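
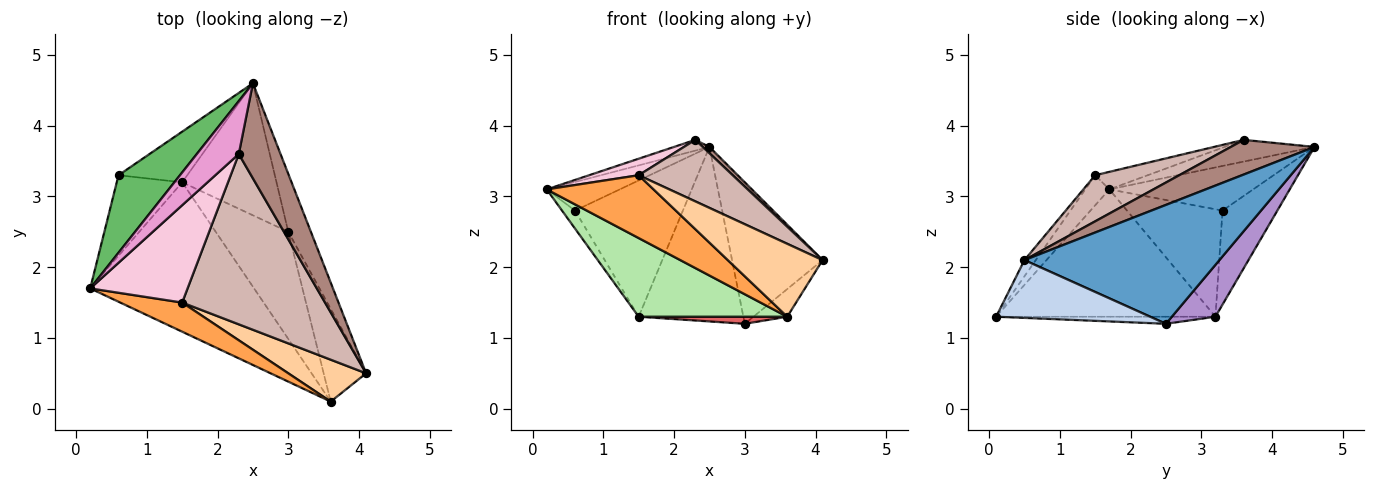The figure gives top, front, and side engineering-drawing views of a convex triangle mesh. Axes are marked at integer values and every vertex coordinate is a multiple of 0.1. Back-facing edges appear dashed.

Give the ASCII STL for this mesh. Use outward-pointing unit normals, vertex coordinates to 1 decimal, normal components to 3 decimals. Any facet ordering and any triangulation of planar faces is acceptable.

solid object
 facet normal 0.894 0.415 -0.170
  outer loop
   vertex 3.0 2.5 1.2
   vertex 2.5 4.6 3.7
   vertex 4.1 0.5 2.1
  endloop
 endfacet
 facet normal 0.794 0.174 -0.583
  outer loop
   vertex 3.6 0.1 1.3
   vertex 3.0 2.5 1.2
   vertex 4.1 0.5 2.1
  endloop
 endfacet
 facet normal -0.200 -0.889 0.412
  outer loop
   vertex 1.5 1.5 3.3
   vertex 0.2 1.7 3.1
   vertex 3.6 0.1 1.3
  endloop
 endfacet
 facet normal -0.103 -0.862 0.496
  outer loop
   vertex 1.5 1.5 3.3
   vertex 3.6 0.1 1.3
   vertex 4.1 0.5 2.1
  endloop
 endfacet
 facet normal -0.563 0.286 0.775
  outer loop
   vertex 0.6 3.3 2.8
   vertex 0.2 1.7 3.1
   vertex 2.5 4.6 3.7
  endloop
 endfacet
 facet normal -0.567 -0.384 -0.729
  outer loop
   vertex 1.5 3.2 1.3
   vertex 3.6 0.1 1.3
   vertex 0.2 1.7 3.1
  endloop
 endfacet
 facet normal -0.097 -0.066 -0.993
  outer loop
   vertex 1.5 3.2 1.3
   vertex 3.0 2.5 1.2
   vertex 3.6 0.1 1.3
  endloop
 endfacet
 facet normal -0.848 0.115 -0.517
  outer loop
   vertex 1.5 3.2 1.3
   vertex 0.2 1.7 3.1
   vertex 0.6 3.3 2.8
  endloop
 endfacet
 facet normal 0.315 0.757 -0.573
  outer loop
   vertex 1.5 3.2 1.3
   vertex 2.5 4.6 3.7
   vertex 3.0 2.5 1.2
  endloop
 endfacet
 facet normal -0.430 0.846 -0.314
  outer loop
   vertex 1.5 3.2 1.3
   vertex 0.6 3.3 2.8
   vertex 2.5 4.6 3.7
  endloop
 endfacet
 facet normal 0.638 -0.051 0.768
  outer loop
   vertex 2.3 3.6 3.8
   vertex 4.1 0.5 2.1
   vertex 2.5 4.6 3.7
  endloop
 endfacet
 facet normal 0.290 -0.325 0.900
  outer loop
   vertex 2.3 3.6 3.8
   vertex 1.5 1.5 3.3
   vertex 4.1 0.5 2.1
  endloop
 endfacet
 facet normal -0.452 0.178 0.874
  outer loop
   vertex 2.3 3.6 3.8
   vertex 2.5 4.6 3.7
   vertex 0.2 1.7 3.1
  endloop
 endfacet
 facet normal -0.175 -0.165 0.971
  outer loop
   vertex 2.3 3.6 3.8
   vertex 0.2 1.7 3.1
   vertex 1.5 1.5 3.3
  endloop
 endfacet
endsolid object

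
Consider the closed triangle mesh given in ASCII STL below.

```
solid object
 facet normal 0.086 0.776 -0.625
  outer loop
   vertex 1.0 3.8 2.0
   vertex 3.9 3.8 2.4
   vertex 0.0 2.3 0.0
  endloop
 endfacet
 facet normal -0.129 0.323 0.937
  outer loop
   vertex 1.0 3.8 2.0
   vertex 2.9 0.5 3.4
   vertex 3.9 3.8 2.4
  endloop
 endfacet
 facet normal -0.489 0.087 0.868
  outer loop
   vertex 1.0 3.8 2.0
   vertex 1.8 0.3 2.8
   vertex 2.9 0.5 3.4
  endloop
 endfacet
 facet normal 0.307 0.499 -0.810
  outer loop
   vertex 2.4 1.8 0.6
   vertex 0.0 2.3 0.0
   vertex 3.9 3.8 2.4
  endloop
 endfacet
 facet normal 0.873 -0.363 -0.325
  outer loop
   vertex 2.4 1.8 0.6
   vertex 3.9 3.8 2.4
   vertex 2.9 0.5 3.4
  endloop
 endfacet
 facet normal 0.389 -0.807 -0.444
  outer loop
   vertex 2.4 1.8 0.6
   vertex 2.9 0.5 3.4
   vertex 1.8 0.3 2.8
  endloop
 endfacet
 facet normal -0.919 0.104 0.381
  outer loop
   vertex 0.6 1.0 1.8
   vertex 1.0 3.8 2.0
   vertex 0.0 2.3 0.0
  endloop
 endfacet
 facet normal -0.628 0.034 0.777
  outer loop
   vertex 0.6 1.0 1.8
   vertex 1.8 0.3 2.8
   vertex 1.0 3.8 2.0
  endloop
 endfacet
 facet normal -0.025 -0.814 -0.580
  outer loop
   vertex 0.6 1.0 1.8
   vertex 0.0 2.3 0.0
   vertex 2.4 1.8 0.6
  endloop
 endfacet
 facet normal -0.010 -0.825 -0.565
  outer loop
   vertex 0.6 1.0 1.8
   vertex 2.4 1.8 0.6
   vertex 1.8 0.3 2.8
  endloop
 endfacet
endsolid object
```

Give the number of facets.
10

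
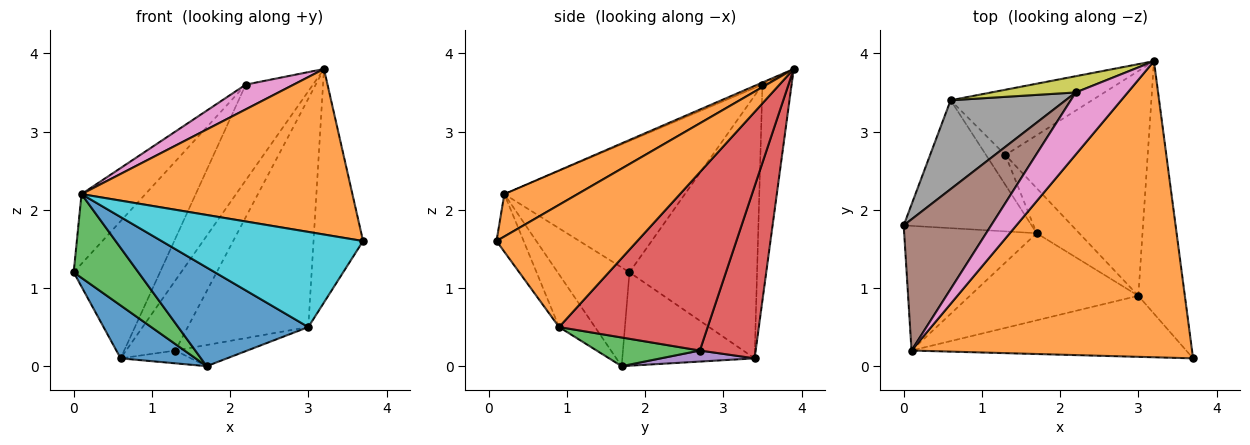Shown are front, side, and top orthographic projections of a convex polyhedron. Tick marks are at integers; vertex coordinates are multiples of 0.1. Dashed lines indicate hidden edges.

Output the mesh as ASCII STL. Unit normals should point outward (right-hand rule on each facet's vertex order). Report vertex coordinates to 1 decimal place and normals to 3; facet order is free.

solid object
 facet normal -0.559 -0.317 -0.766
  outer loop
   vertex 0.6 3.4 0.1
   vertex 1.7 1.7 0.0
   vertex 0.0 1.8 1.2
  endloop
 endfacet
 facet normal 0.131 -0.484 0.865
  outer loop
   vertex 0.1 0.2 2.2
   vertex 3.7 0.1 1.6
   vertex 3.2 3.9 3.8
  endloop
 endfacet
 facet normal -0.526 -0.474 -0.706
  outer loop
   vertex 0.1 0.2 2.2
   vertex 0.0 1.8 1.2
   vertex 1.7 1.7 0.0
  endloop
 endfacet
 facet normal 0.638 0.563 -0.525
  outer loop
   vertex 1.3 2.7 0.2
   vertex 0.6 3.4 0.1
   vertex 3.2 3.9 3.8
  endloop
 endfacet
 facet normal 0.465 0.349 -0.814
  outer loop
   vertex 1.3 2.7 0.2
   vertex 1.7 1.7 0.0
   vertex 0.6 3.4 0.1
  endloop
 endfacet
 facet normal -0.798 0.282 0.532
  outer loop
   vertex 2.2 3.5 3.6
   vertex 0.0 1.8 1.2
   vertex 0.1 0.2 2.2
  endloop
 endfacet
 facet normal -0.038 -0.370 0.928
  outer loop
   vertex 2.2 3.5 3.6
   vertex 0.1 0.2 2.2
   vertex 3.2 3.9 3.8
  endloop
 endfacet
 facet normal -0.779 0.526 0.341
  outer loop
   vertex 2.2 3.5 3.6
   vertex 0.6 3.4 0.1
   vertex 0.0 1.8 1.2
  endloop
 endfacet
 facet normal -0.393 0.906 0.154
  outer loop
   vertex 2.2 3.5 3.6
   vertex 3.2 3.9 3.8
   vertex 0.6 3.4 0.1
  endloop
 endfacet
 facet normal -0.113 -0.836 -0.537
  outer loop
   vertex 3.0 0.9 0.5
   vertex 3.7 0.1 1.6
   vertex 0.1 0.2 2.2
  endloop
 endfacet
 facet normal -0.203 -0.734 -0.648
  outer loop
   vertex 3.0 0.9 0.5
   vertex 0.1 0.2 2.2
   vertex 1.7 1.7 0.0
  endloop
 endfacet
 facet normal 0.888 0.312 -0.338
  outer loop
   vertex 3.0 0.9 0.5
   vertex 3.2 3.9 3.8
   vertex 3.7 0.1 1.6
  endloop
 endfacet
 facet normal 0.521 0.363 -0.773
  outer loop
   vertex 3.0 0.9 0.5
   vertex 1.7 1.7 0.0
   vertex 1.3 2.7 0.2
  endloop
 endfacet
 facet normal 0.660 0.536 -0.527
  outer loop
   vertex 3.0 0.9 0.5
   vertex 1.3 2.7 0.2
   vertex 3.2 3.9 3.8
  endloop
 endfacet
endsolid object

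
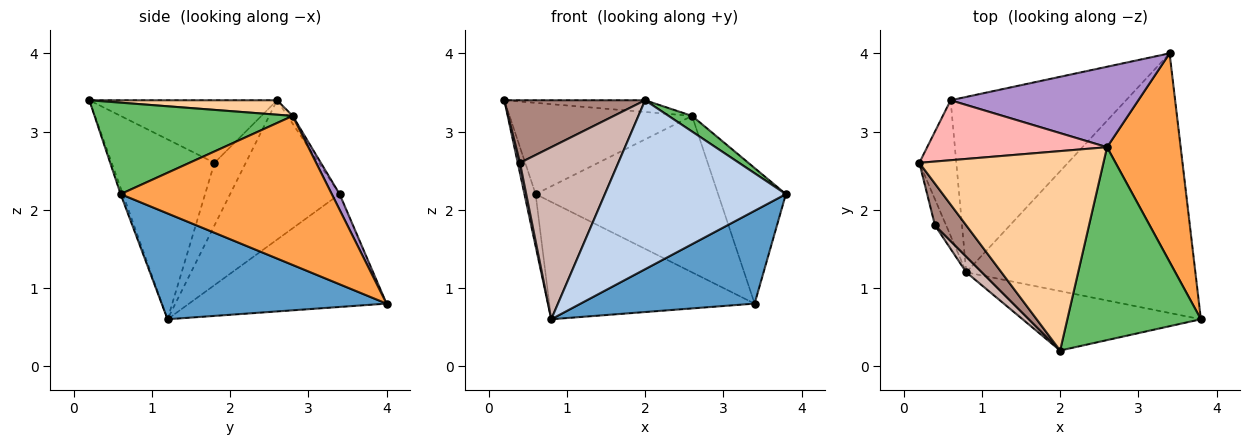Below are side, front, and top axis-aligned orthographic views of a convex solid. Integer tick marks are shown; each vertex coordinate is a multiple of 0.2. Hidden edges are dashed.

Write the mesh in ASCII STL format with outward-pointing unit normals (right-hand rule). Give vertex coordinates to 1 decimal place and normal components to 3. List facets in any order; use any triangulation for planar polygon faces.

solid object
 facet normal 0.399 -0.309 -0.864
  outer loop
   vertex 0.8 1.2 0.6
   vertex 3.4 4.0 0.8
   vertex 3.8 0.6 2.2
  endloop
 endfacet
 facet normal -0.012 -0.943 -0.332
  outer loop
   vertex 2.0 0.2 3.4
   vertex 0.8 1.2 0.6
   vertex 3.8 0.6 2.2
  endloop
 endfacet
 facet normal 0.862 0.277 0.426
  outer loop
   vertex 2.6 2.8 3.2
   vertex 3.8 0.6 2.2
   vertex 3.4 4.0 0.8
  endloop
 endfacet
 facet normal 0.078 0.059 0.995
  outer loop
   vertex 2.6 2.8 3.2
   vertex 0.2 2.6 3.4
   vertex 2.0 0.2 3.4
  endloop
 endfacet
 facet normal 0.564 -0.067 0.823
  outer loop
   vertex 2.6 2.8 3.2
   vertex 2.0 0.2 3.4
   vertex 3.8 0.6 2.2
  endloop
 endfacet
 facet normal -0.962 0.098 -0.255
  outer loop
   vertex 0.6 3.4 2.2
   vertex 0.8 1.2 0.6
   vertex 0.2 2.6 3.4
  endloop
 endfacet
 facet normal -0.472 0.490 -0.733
  outer loop
   vertex 0.6 3.4 2.2
   vertex 3.4 4.0 0.8
   vertex 0.8 1.2 0.6
  endloop
 endfacet
 facet normal -0.024 0.835 0.549
  outer loop
   vertex 0.6 3.4 2.2
   vertex 0.2 2.6 3.4
   vertex 2.6 2.8 3.2
  endloop
 endfacet
 facet normal 0.038 0.889 0.457
  outer loop
   vertex 0.6 3.4 2.2
   vertex 2.6 2.8 3.2
   vertex 3.4 4.0 0.8
  endloop
 endfacet
 facet normal -0.982 -0.070 -0.175
  outer loop
   vertex 0.4 1.8 2.6
   vertex 0.2 2.6 3.4
   vertex 0.8 1.2 0.6
  endloop
 endfacet
 facet normal -0.743 -0.557 0.371
  outer loop
   vertex 0.4 1.8 2.6
   vertex 2.0 0.2 3.4
   vertex 0.2 2.6 3.4
  endloop
 endfacet
 facet normal -0.721 -0.690 0.063
  outer loop
   vertex 0.4 1.8 2.6
   vertex 0.8 1.2 0.6
   vertex 2.0 0.2 3.4
  endloop
 endfacet
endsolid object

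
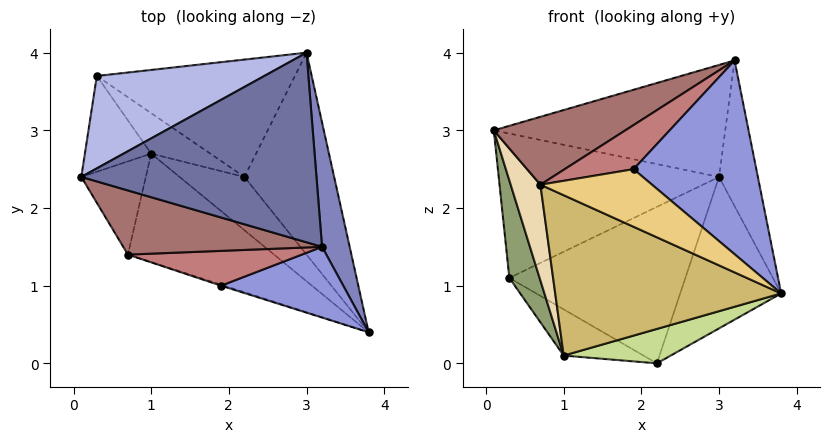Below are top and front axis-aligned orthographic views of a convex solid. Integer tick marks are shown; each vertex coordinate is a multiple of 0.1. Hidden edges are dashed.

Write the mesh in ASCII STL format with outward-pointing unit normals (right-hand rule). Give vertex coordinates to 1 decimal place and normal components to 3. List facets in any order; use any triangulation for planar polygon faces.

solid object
 facet normal -0.102 0.506 0.857
  outer loop
   vertex 3.2 1.5 3.9
   vertex 3.0 4.0 2.4
   vertex 0.1 2.4 3.0
  endloop
 endfacet
 facet normal 0.978 0.160 0.137
  outer loop
   vertex 3.2 1.5 3.9
   vertex 3.8 0.4 0.9
   vertex 3.0 4.0 2.4
  endloop
 endfacet
 facet normal -0.008 -0.939 0.343
  outer loop
   vertex 1.9 1.0 2.5
   vertex 3.8 0.4 0.9
   vertex 3.2 1.5 3.9
  endloop
 endfacet
 facet normal -0.333 0.794 0.508
  outer loop
   vertex 0.3 3.7 1.1
   vertex 0.1 2.4 3.0
   vertex 3.0 4.0 2.4
  endloop
 endfacet
 facet normal -0.896 -0.316 -0.311
  outer loop
   vertex 0.3 3.7 1.1
   vertex 1.0 2.7 0.1
   vertex 0.1 2.4 3.0
  endloop
 endfacet
 facet normal 0.768 0.384 -0.512
  outer loop
   vertex 2.2 2.4 0.0
   vertex 3.0 4.0 2.4
   vertex 3.8 0.4 0.9
  endloop
 endfacet
 facet normal -0.201 -0.531 -0.823
  outer loop
   vertex 2.2 2.4 0.0
   vertex 3.8 0.4 0.9
   vertex 1.0 2.7 0.1
  endloop
 endfacet
 facet normal 0.196 0.784 -0.588
  outer loop
   vertex 2.2 2.4 0.0
   vertex 0.3 3.7 1.1
   vertex 3.0 4.0 2.4
  endloop
 endfacet
 facet normal 0.132 0.746 -0.653
  outer loop
   vertex 2.2 2.4 0.0
   vertex 1.0 2.7 0.1
   vertex 0.3 3.7 1.1
  endloop
 endfacet
 facet normal -0.462 -0.735 -0.497
  outer loop
   vertex 0.7 1.4 2.3
   vertex 1.0 2.7 0.1
   vertex 3.8 0.4 0.9
  endloop
 endfacet
 facet normal -0.314 -0.949 -0.017
  outer loop
   vertex 0.7 1.4 2.3
   vertex 3.8 0.4 0.9
   vertex 1.9 1.0 2.5
  endloop
 endfacet
 facet normal -0.895 -0.319 -0.311
  outer loop
   vertex 0.7 1.4 2.3
   vertex 0.1 2.4 3.0
   vertex 1.0 2.7 0.1
  endloop
 endfacet
 facet normal -0.380 -0.673 0.635
  outer loop
   vertex 0.7 1.4 2.3
   vertex 3.2 1.5 3.9
   vertex 0.1 2.4 3.0
  endloop
 endfacet
 facet normal -0.343 -0.738 0.582
  outer loop
   vertex 0.7 1.4 2.3
   vertex 1.9 1.0 2.5
   vertex 3.2 1.5 3.9
  endloop
 endfacet
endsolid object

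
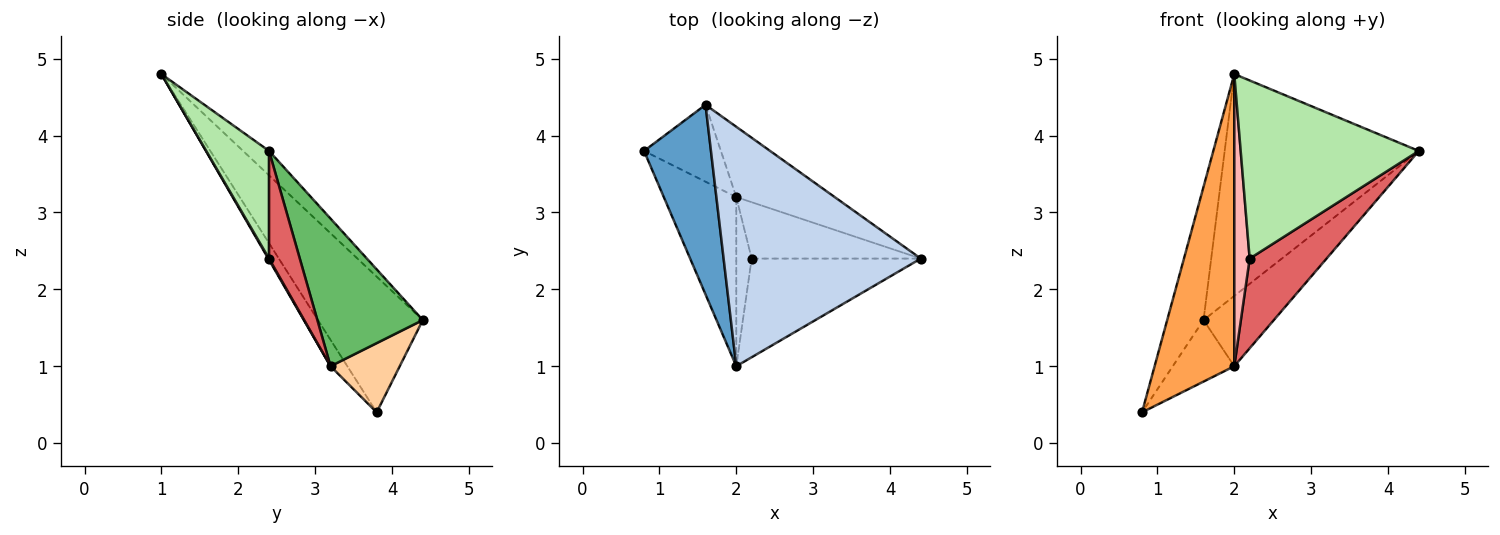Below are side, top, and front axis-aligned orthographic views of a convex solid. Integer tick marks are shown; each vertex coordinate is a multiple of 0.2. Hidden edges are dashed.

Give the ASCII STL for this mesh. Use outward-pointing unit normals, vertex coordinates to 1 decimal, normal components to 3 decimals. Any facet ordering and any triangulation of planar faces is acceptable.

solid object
 facet normal -0.856 0.297 0.422
  outer loop
   vertex 1.6 4.4 1.6
   vertex 0.8 3.8 0.4
   vertex 2.0 1.0 4.8
  endloop
 endfacet
 facet normal -0.090 0.677 0.731
  outer loop
   vertex 1.6 4.4 1.6
   vertex 2.0 1.0 4.8
   vertex 4.4 2.4 3.8
  endloop
 endfacet
 facet normal -0.179 -0.851 -0.493
  outer loop
   vertex 2.0 3.2 1.0
   vertex 2.0 1.0 4.8
   vertex 0.8 3.8 0.4
  endloop
 endfacet
 facet normal 0.575 0.511 -0.639
  outer loop
   vertex 2.0 3.2 1.0
   vertex 0.8 3.8 0.4
   vertex 1.6 4.4 1.6
  endloop
 endfacet
 facet normal 0.728 0.485 -0.485
  outer loop
   vertex 2.0 3.2 1.0
   vertex 1.6 4.4 1.6
   vertex 4.4 2.4 3.8
  endloop
 endfacet
 facet normal 0.295 -0.836 -0.463
  outer loop
   vertex 2.2 2.4 2.4
   vertex 4.4 2.4 3.8
   vertex 2.0 1.0 4.8
  endloop
 endfacet
 facet normal 0.321 -0.802 -0.504
  outer loop
   vertex 2.2 2.4 2.4
   vertex 2.0 3.2 1.0
   vertex 4.4 2.4 3.8
  endloop
 endfacet
 facet normal 0.046 -0.865 -0.501
  outer loop
   vertex 2.2 2.4 2.4
   vertex 2.0 1.0 4.8
   vertex 2.0 3.2 1.0
  endloop
 endfacet
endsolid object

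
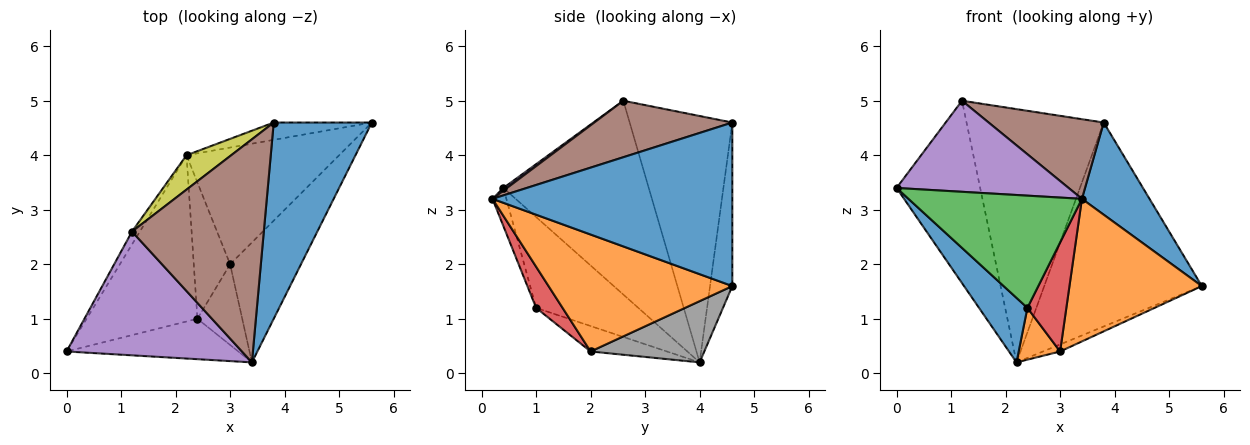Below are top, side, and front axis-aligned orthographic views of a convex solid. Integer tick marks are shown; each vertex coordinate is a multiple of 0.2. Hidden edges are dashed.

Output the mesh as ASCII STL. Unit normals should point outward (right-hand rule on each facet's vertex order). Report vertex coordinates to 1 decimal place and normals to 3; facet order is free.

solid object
 facet normal 0.834 -0.235 0.500
  outer loop
   vertex 3.8 4.6 4.6
   vertex 3.4 0.2 3.2
   vertex 5.6 4.6 1.6
  endloop
 endfacet
 facet normal 0.728 -0.525 -0.441
  outer loop
   vertex 3.0 2.0 0.4
   vertex 5.6 4.6 1.6
   vertex 3.4 0.2 3.2
  endloop
 endfacet
 facet normal -0.075 -0.938 -0.338
  outer loop
   vertex 2.4 1.0 1.2
   vertex 3.4 0.2 3.2
   vertex 0.0 0.4 3.4
  endloop
 endfacet
 facet normal 0.480 -0.705 -0.522
  outer loop
   vertex 2.4 1.0 1.2
   vertex 3.0 2.0 0.4
   vertex 3.4 0.2 3.2
  endloop
 endfacet
 facet normal 0.013 -0.593 0.805
  outer loop
   vertex 1.2 2.6 5.0
   vertex 0.0 0.4 3.4
   vertex 3.4 0.2 3.2
  endloop
 endfacet
 facet normal 0.374 -0.312 0.873
  outer loop
   vertex 1.2 2.6 5.0
   vertex 3.4 0.2 3.2
   vertex 3.8 4.6 4.6
  endloop
 endfacet
 facet normal -0.140 0.987 -0.084
  outer loop
   vertex 2.2 4.0 0.2
   vertex 3.8 4.6 4.6
   vertex 5.6 4.6 1.6
  endloop
 endfacet
 facet normal 0.372 0.056 -0.927
  outer loop
   vertex 2.2 4.0 0.2
   vertex 5.6 4.6 1.6
   vertex 3.0 2.0 0.4
  endloop
 endfacet
 facet normal -0.596 0.796 0.108
  outer loop
   vertex 2.2 4.0 0.2
   vertex 1.2 2.6 5.0
   vertex 3.8 4.6 4.6
  endloop
 endfacet
 facet normal -0.866 0.498 -0.035
  outer loop
   vertex 2.2 4.0 0.2
   vertex 0.0 0.4 3.4
   vertex 1.2 2.6 5.0
  endloop
 endfacet
 facet normal -0.607 -0.287 -0.741
  outer loop
   vertex 2.2 4.0 0.2
   vertex 2.4 1.0 1.2
   vertex 0.0 0.4 3.4
  endloop
 endfacet
 facet normal -0.548 -0.297 -0.782
  outer loop
   vertex 2.2 4.0 0.2
   vertex 3.0 2.0 0.4
   vertex 2.4 1.0 1.2
  endloop
 endfacet
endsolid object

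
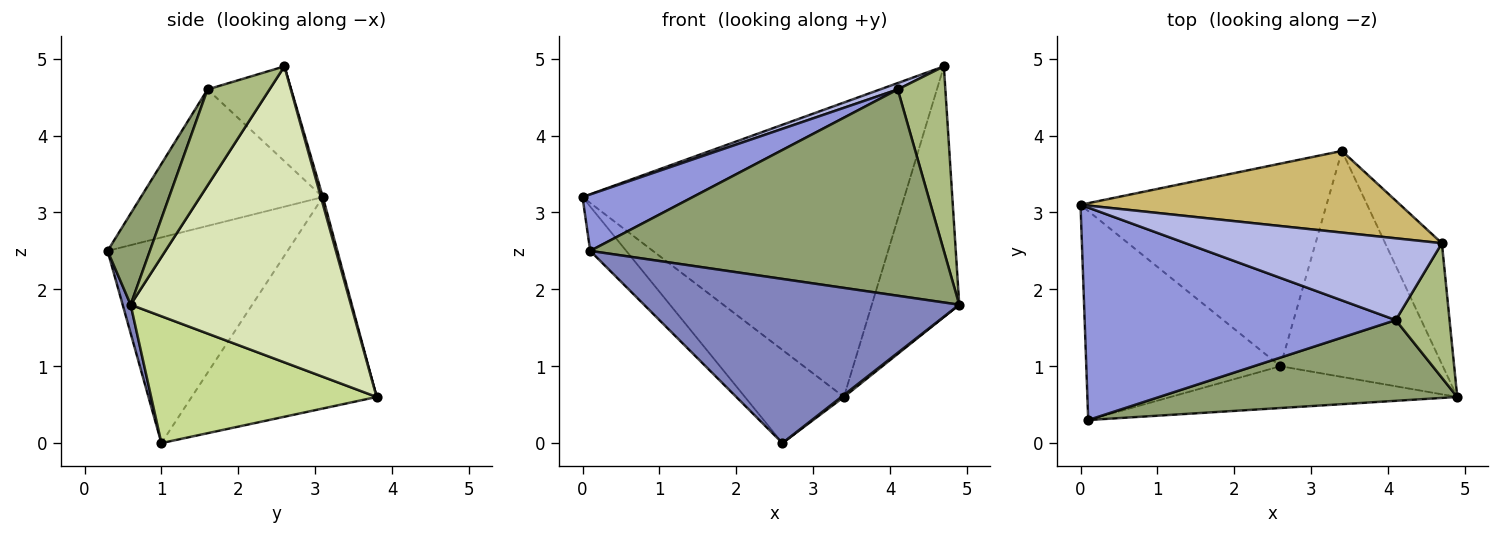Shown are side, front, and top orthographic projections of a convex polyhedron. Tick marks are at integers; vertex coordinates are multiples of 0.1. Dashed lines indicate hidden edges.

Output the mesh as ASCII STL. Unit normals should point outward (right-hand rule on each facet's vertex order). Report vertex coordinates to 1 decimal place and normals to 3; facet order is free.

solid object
 facet normal -0.720 0.144 -0.679
  outer loop
   vertex 2.6 1.0 0.0
   vertex 0.1 0.3 2.5
   vertex 0.0 3.1 3.2
  endloop
 endfacet
 facet normal 0.025 -0.969 -0.247
  outer loop
   vertex 2.6 1.0 0.0
   vertex 4.9 0.6 1.8
   vertex 0.1 0.3 2.5
  endloop
 endfacet
 facet normal -0.390 -0.236 0.890
  outer loop
   vertex 4.1 1.6 4.6
   vertex 0.0 3.1 3.2
   vertex 0.1 0.3 2.5
  endloop
 endfacet
 facet normal -0.346 -0.073 0.935
  outer loop
   vertex 4.1 1.6 4.6
   vertex 4.7 2.6 4.9
   vertex 0.0 3.1 3.2
  endloop
 endfacet
 facet normal 0.111 -0.926 0.362
  outer loop
   vertex 4.1 1.6 4.6
   vertex 0.1 0.3 2.5
   vertex 4.9 0.6 1.8
  endloop
 endfacet
 facet normal 0.725 -0.557 0.406
  outer loop
   vertex 4.1 1.6 4.6
   vertex 4.9 0.6 1.8
   vertex 4.7 2.6 4.9
  endloop
 endfacet
 facet normal 0.616 -0.007 -0.788
  outer loop
   vertex 3.4 3.8 0.6
   vertex 4.9 0.6 1.8
   vertex 2.6 1.0 0.0
  endloop
 endfacet
 facet normal 0.915 0.363 -0.175
  outer loop
   vertex 3.4 3.8 0.6
   vertex 4.7 2.6 4.9
   vertex 4.9 0.6 1.8
  endloop
 endfacet
 facet normal -0.615 0.329 -0.716
  outer loop
   vertex 3.4 3.8 0.6
   vertex 2.6 1.0 0.0
   vertex 0.0 3.1 3.2
  endloop
 endfacet
 facet normal 0.006 0.964 0.267
  outer loop
   vertex 3.4 3.8 0.6
   vertex 0.0 3.1 3.2
   vertex 4.7 2.6 4.9
  endloop
 endfacet
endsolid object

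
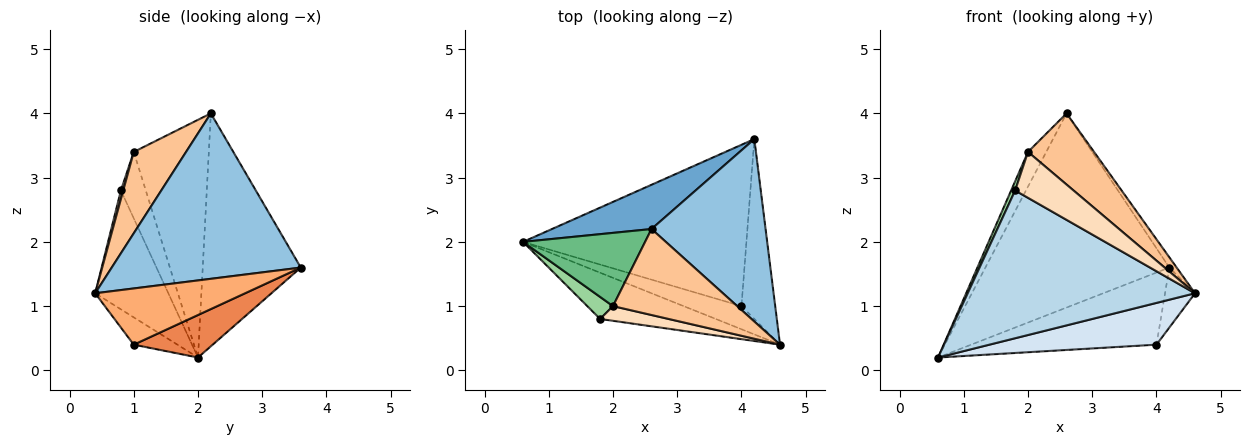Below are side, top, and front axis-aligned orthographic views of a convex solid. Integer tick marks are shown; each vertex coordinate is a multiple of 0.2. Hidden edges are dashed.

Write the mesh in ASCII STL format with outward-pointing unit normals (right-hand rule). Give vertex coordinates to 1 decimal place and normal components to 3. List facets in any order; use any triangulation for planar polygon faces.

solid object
 facet normal -0.461 0.865 0.197
  outer loop
   vertex 2.6 2.2 4.0
   vertex 4.2 3.6 1.6
   vertex 0.6 2.0 0.2
  endloop
 endfacet
 facet normal 0.823 0.032 0.567
  outer loop
   vertex 2.6 2.2 4.0
   vertex 4.6 0.4 1.2
   vertex 4.2 3.6 1.6
  endloop
 endfacet
 facet normal -0.294 -0.912 -0.286
  outer loop
   vertex 1.8 0.8 2.8
   vertex 0.6 2.0 0.2
   vertex 4.6 0.4 1.2
  endloop
 endfacet
 facet normal -0.223 -0.853 -0.472
  outer loop
   vertex 4.0 1.0 0.4
   vertex 4.6 0.4 1.2
   vertex 0.6 2.0 0.2
  endloop
 endfacet
 facet normal 0.171 0.402 -0.900
  outer loop
   vertex 4.0 1.0 0.4
   vertex 0.6 2.0 0.2
   vertex 4.2 3.6 1.6
  endloop
 endfacet
 facet normal 0.845 0.169 -0.507
  outer loop
   vertex 4.0 1.0 0.4
   vertex 4.2 3.6 1.6
   vertex 4.6 0.4 1.2
  endloop
 endfacet
 facet normal 0.451 -0.569 0.688
  outer loop
   vertex 2.0 1.0 3.4
   vertex 4.6 0.4 1.2
   vertex 2.6 2.2 4.0
  endloop
 endfacet
 facet normal 0.038 -0.952 0.305
  outer loop
   vertex 2.0 1.0 3.4
   vertex 1.8 0.8 2.8
   vertex 4.6 0.4 1.2
  endloop
 endfacet
 facet normal -0.869 0.211 0.446
  outer loop
   vertex 2.0 1.0 3.4
   vertex 2.6 2.2 4.0
   vertex 0.6 2.0 0.2
  endloop
 endfacet
 facet normal -0.922 -0.149 0.357
  outer loop
   vertex 2.0 1.0 3.4
   vertex 0.6 2.0 0.2
   vertex 1.8 0.8 2.8
  endloop
 endfacet
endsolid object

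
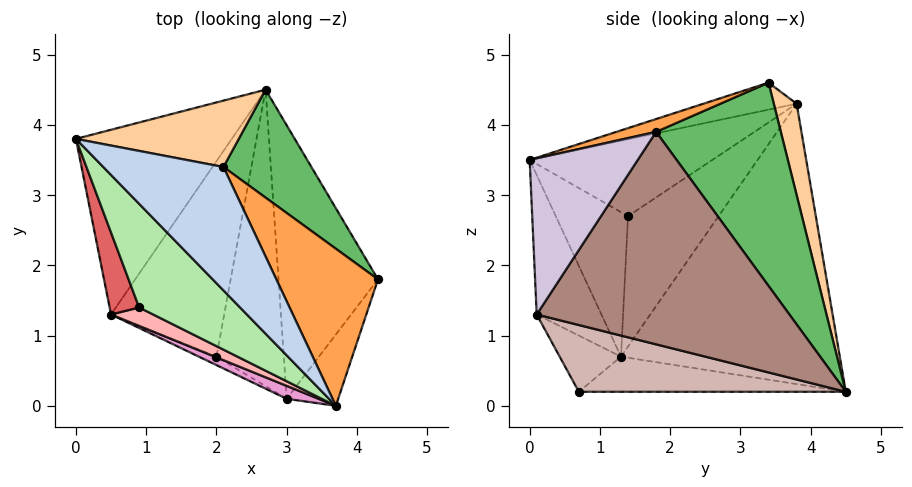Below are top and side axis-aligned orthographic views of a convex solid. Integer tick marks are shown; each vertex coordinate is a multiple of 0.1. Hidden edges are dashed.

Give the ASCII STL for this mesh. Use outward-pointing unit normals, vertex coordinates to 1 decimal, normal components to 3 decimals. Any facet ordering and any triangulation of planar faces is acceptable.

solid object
 facet normal -0.774 0.465 -0.430
  outer loop
   vertex 0.5 1.3 0.7
   vertex 0.0 3.8 4.3
   vertex 2.7 4.5 0.2
  endloop
 endfacet
 facet normal -0.202 -0.386 0.900
  outer loop
   vertex 2.1 3.4 4.6
   vertex 0.0 3.8 4.3
   vertex 3.7 0.0 3.5
  endloop
 endfacet
 facet normal 0.121 -0.254 0.960
  outer loop
   vertex 2.1 3.4 4.6
   vertex 3.7 0.0 3.5
   vertex 4.3 1.8 3.9
  endloop
 endfacet
 facet normal 0.145 0.955 0.259
  outer loop
   vertex 2.1 3.4 4.6
   vertex 2.7 4.5 0.2
   vertex 0.0 3.8 4.3
  endloop
 endfacet
 facet normal 0.621 0.736 0.269
  outer loop
   vertex 2.1 3.4 4.6
   vertex 4.3 1.8 3.9
   vertex 2.7 4.5 0.2
  endloop
 endfacet
 facet normal -0.483 -0.604 0.634
  outer loop
   vertex 0.9 1.4 2.7
   vertex 3.7 0.0 3.5
   vertex 0.0 3.8 4.3
  endloop
 endfacet
 facet normal -0.868 -0.456 0.196
  outer loop
   vertex 0.9 1.4 2.7
   vertex 0.0 3.8 4.3
   vertex 0.5 1.3 0.7
  endloop
 endfacet
 facet normal -0.474 -0.869 0.138
  outer loop
   vertex 0.9 1.4 2.7
   vertex 0.5 1.3 0.7
   vertex 3.7 0.0 3.5
  endloop
 endfacet
 facet normal -0.296 0.055 -0.954
  outer loop
   vertex 2.0 0.7 0.2
   vertex 0.5 1.3 0.7
   vertex 2.7 4.5 0.2
  endloop
 endfacet
 facet normal 0.922 -0.240 -0.304
  outer loop
   vertex 3.0 0.1 1.3
   vertex 4.3 1.8 3.9
   vertex 3.7 0.0 3.5
  endloop
 endfacet
 facet normal 0.905 -0.044 -0.424
  outer loop
   vertex 3.0 0.1 1.3
   vertex 2.7 4.5 0.2
   vertex 4.3 1.8 3.9
  endloop
 endfacet
 facet normal 0.698 -0.129 -0.705
  outer loop
   vertex 3.0 0.1 1.3
   vertex 2.0 0.7 0.2
   vertex 2.7 4.5 0.2
  endloop
 endfacet
 facet normal -0.450 -0.887 0.103
  outer loop
   vertex 3.0 0.1 1.3
   vertex 3.7 0.0 3.5
   vertex 0.5 1.3 0.7
  endloop
 endfacet
 facet normal -0.404 -0.906 -0.126
  outer loop
   vertex 3.0 0.1 1.3
   vertex 0.5 1.3 0.7
   vertex 2.0 0.7 0.2
  endloop
 endfacet
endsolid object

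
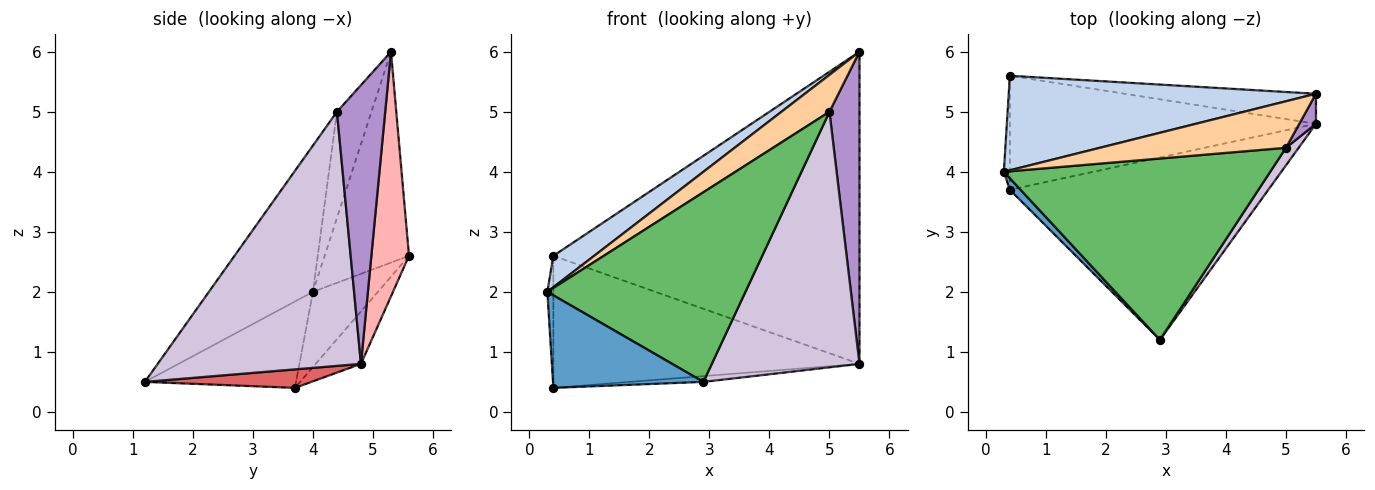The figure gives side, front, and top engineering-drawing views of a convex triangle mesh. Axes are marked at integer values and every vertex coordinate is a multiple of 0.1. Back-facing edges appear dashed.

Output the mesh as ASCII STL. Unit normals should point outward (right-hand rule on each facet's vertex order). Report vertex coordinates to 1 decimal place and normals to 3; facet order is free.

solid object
 facet normal -0.706 -0.703 0.088
  outer loop
   vertex 0.4 3.7 0.4
   vertex 2.9 1.2 0.5
   vertex 0.3 4.0 2.0
  endloop
 endfacet
 facet normal -0.546 -0.264 0.795
  outer loop
   vertex 0.4 5.6 2.6
   vertex 0.3 4.0 2.0
   vertex 5.5 5.3 6.0
  endloop
 endfacet
 facet normal -0.993 0.092 -0.079
  outer loop
   vertex 0.4 5.6 2.6
   vertex 0.4 3.7 0.4
   vertex 0.3 4.0 2.0
  endloop
 endfacet
 facet normal -0.408 -0.568 0.715
  outer loop
   vertex 5.0 4.4 5.0
   vertex 5.5 5.3 6.0
   vertex 0.3 4.0 2.0
  endloop
 endfacet
 facet normal -0.355 -0.676 0.646
  outer loop
   vertex 5.0 4.4 5.0
   vertex 0.3 4.0 2.0
   vertex 2.9 1.2 0.5
  endloop
 endfacet
 facet normal -0.111 0.752 -0.650
  outer loop
   vertex 5.5 4.8 0.8
   vertex 0.4 3.7 0.4
   vertex 0.4 5.6 2.6
  endloop
 endfacet
 facet normal 0.071 0.032 -0.997
  outer loop
   vertex 5.5 4.8 0.8
   vertex 2.9 1.2 0.5
   vertex 0.4 3.7 0.4
  endloop
 endfacet
 facet normal 0.121 0.988 -0.095
  outer loop
   vertex 5.5 4.8 0.8
   vertex 0.4 5.6 2.6
   vertex 5.5 5.3 6.0
  endloop
 endfacet
 facet normal 0.848 -0.527 0.051
  outer loop
   vertex 5.5 4.8 0.8
   vertex 5.5 5.3 6.0
   vertex 5.0 4.4 5.0
  endloop
 endfacet
 facet normal 0.808 -0.587 0.040
  outer loop
   vertex 5.5 4.8 0.8
   vertex 5.0 4.4 5.0
   vertex 2.9 1.2 0.5
  endloop
 endfacet
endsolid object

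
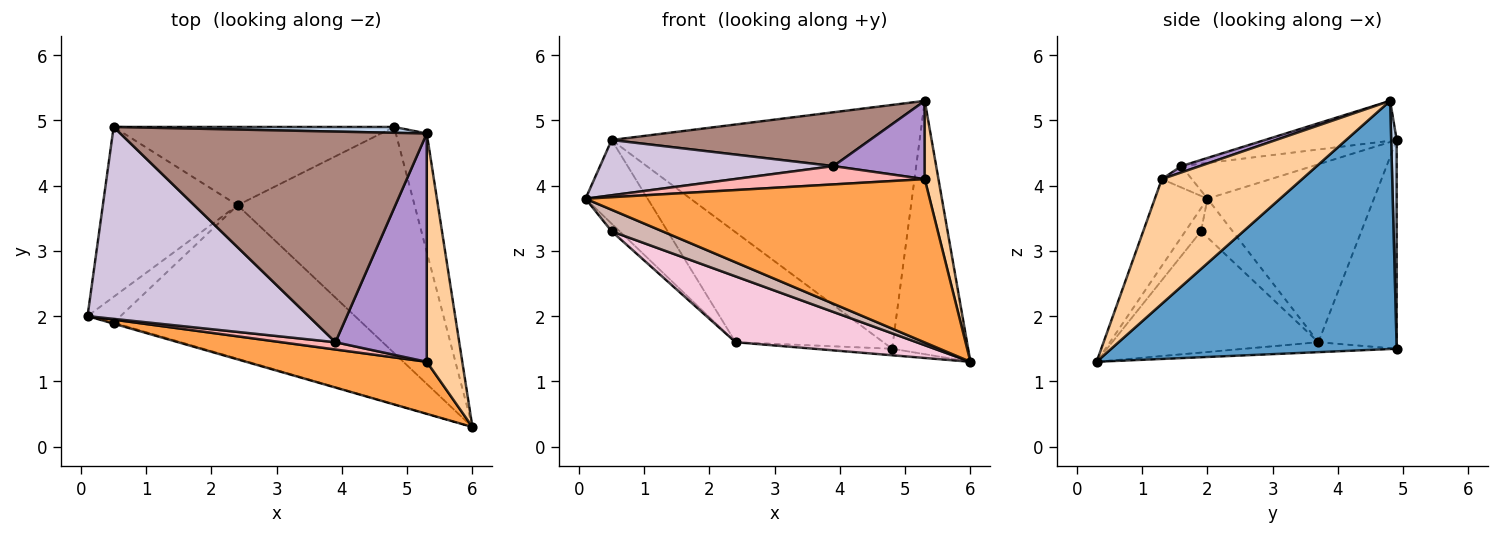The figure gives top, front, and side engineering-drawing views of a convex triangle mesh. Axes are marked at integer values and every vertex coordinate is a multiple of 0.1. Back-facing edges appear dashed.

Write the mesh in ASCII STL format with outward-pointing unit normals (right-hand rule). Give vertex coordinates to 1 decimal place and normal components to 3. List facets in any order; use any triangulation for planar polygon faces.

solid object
 facet normal 0.959 0.255 -0.120
  outer loop
   vertex 4.8 4.9 1.5
   vertex 5.3 4.8 5.3
   vertex 6.0 0.3 1.3
  endloop
 endfacet
 facet normal 0.018 1.000 0.024
  outer loop
   vertex 0.5 4.9 4.7
   vertex 5.3 4.8 5.3
   vertex 4.8 4.9 1.5
  endloop
 endfacet
 facet normal -0.144 -0.943 0.301
  outer loop
   vertex 5.3 1.3 4.1
   vertex 0.1 2.0 3.8
   vertex 6.0 0.3 1.3
  endloop
 endfacet
 facet normal 0.958 -0.094 0.273
  outer loop
   vertex 5.3 1.3 4.1
   vertex 6.0 0.3 1.3
   vertex 5.3 4.8 5.3
  endloop
 endfacet
 facet normal -0.056 0.029 -0.998
  outer loop
   vertex 2.4 3.7 1.6
   vertex 4.8 4.9 1.5
   vertex 6.0 0.3 1.3
  endloop
 endfacet
 facet normal -0.764 0.285 -0.579
  outer loop
   vertex 2.4 3.7 1.6
   vertex 0.1 2.0 3.8
   vertex 0.5 4.9 4.7
  endloop
 endfacet
 facet normal -0.396 0.748 -0.532
  outer loop
   vertex 2.4 3.7 1.6
   vertex 0.5 4.9 4.7
   vertex 4.8 4.9 1.5
  endloop
 endfacet
 facet normal -0.145 -0.920 0.365
  outer loop
   vertex 3.9 1.6 4.3
   vertex 0.1 2.0 3.8
   vertex 5.3 1.3 4.1
  endloop
 endfacet
 facet normal 0.065 -0.324 0.944
  outer loop
   vertex 3.9 1.6 4.3
   vertex 5.3 1.3 4.1
   vertex 5.3 4.8 5.3
  endloop
 endfacet
 facet normal -0.154 -0.273 0.950
  outer loop
   vertex 3.9 1.6 4.3
   vertex 0.5 4.9 4.7
   vertex 0.1 2.0 3.8
  endloop
 endfacet
 facet normal -0.125 -0.246 0.961
  outer loop
   vertex 3.9 1.6 4.3
   vertex 5.3 4.8 5.3
   vertex 0.5 4.9 4.7
  endloop
 endfacet
 facet normal -0.294 -0.955 -0.044
  outer loop
   vertex 0.5 1.9 3.3
   vertex 6.0 0.3 1.3
   vertex 0.1 2.0 3.8
  endloop
 endfacet
 facet normal -0.748 0.189 -0.636
  outer loop
   vertex 0.5 1.9 3.3
   vertex 0.1 2.0 3.8
   vertex 2.4 3.7 1.6
  endloop
 endfacet
 facet normal -0.410 -0.360 -0.838
  outer loop
   vertex 0.5 1.9 3.3
   vertex 2.4 3.7 1.6
   vertex 6.0 0.3 1.3
  endloop
 endfacet
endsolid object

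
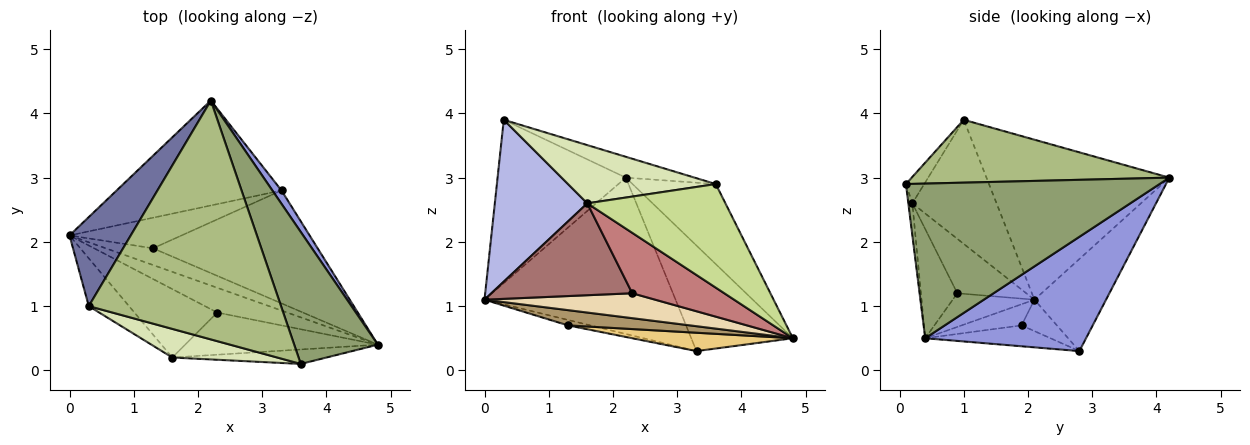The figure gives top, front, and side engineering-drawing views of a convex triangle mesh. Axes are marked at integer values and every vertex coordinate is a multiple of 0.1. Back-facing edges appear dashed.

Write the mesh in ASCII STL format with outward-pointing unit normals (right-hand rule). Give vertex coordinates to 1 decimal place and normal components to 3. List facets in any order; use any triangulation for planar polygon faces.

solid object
 facet normal -0.781 0.548 0.299
  outer loop
   vertex 0.3 1.0 3.9
   vertex 2.2 4.2 3.0
   vertex 0.0 2.1 1.1
  endloop
 endfacet
 facet normal -0.297 0.793 -0.532
  outer loop
   vertex 3.3 2.8 0.3
   vertex 0.0 2.1 1.1
   vertex 2.2 4.2 3.0
  endloop
 endfacet
 facet normal 0.844 0.533 0.067
  outer loop
   vertex 3.3 2.8 0.3
   vertex 2.2 4.2 3.0
   vertex 4.8 0.4 0.5
  endloop
 endfacet
 facet normal -0.658 -0.722 -0.213
  outer loop
   vertex 1.6 0.2 2.6
   vertex 0.3 1.0 3.9
   vertex 0.0 2.1 1.1
  endloop
 endfacet
 facet normal 0.845 0.277 0.457
  outer loop
   vertex 3.6 0.1 2.9
   vertex 4.8 0.4 0.5
   vertex 2.2 4.2 3.0
  endloop
 endfacet
 facet normal 0.310 0.083 0.947
  outer loop
   vertex 3.6 0.1 2.9
   vertex 2.2 4.2 3.0
   vertex 0.3 1.0 3.9
  endloop
 endfacet
 facet normal -0.029 -0.990 -0.138
  outer loop
   vertex 3.6 0.1 2.9
   vertex 1.6 0.2 2.6
   vertex 4.8 0.4 0.5
  endloop
 endfacet
 facet normal -0.110 -0.892 0.439
  outer loop
   vertex 3.6 0.1 2.9
   vertex 0.3 1.0 3.9
   vertex 1.6 0.2 2.6
  endloop
 endfacet
 facet normal -0.314 -0.640 -0.701
  outer loop
   vertex 1.3 1.9 0.7
   vertex 4.8 0.4 0.5
   vertex 0.0 2.1 1.1
  endloop
 endfacet
 facet normal -0.266 0.169 -0.949
  outer loop
   vertex 1.3 1.9 0.7
   vertex 0.0 2.1 1.1
   vertex 3.3 2.8 0.3
  endloop
 endfacet
 facet normal -0.124 -0.159 -0.979
  outer loop
   vertex 1.3 1.9 0.7
   vertex 3.3 2.8 0.3
   vertex 4.8 0.4 0.5
  endloop
 endfacet
 facet normal -0.321 -0.671 -0.668
  outer loop
   vertex 2.3 0.9 1.2
   vertex 0.0 2.1 1.1
   vertex 4.8 0.4 0.5
  endloop
 endfacet
 facet normal -0.365 -0.747 -0.556
  outer loop
   vertex 2.3 0.9 1.2
   vertex 1.6 0.2 2.6
   vertex 0.0 2.1 1.1
  endloop
 endfacet
 facet normal -0.308 -0.780 -0.544
  outer loop
   vertex 2.3 0.9 1.2
   vertex 4.8 0.4 0.5
   vertex 1.6 0.2 2.6
  endloop
 endfacet
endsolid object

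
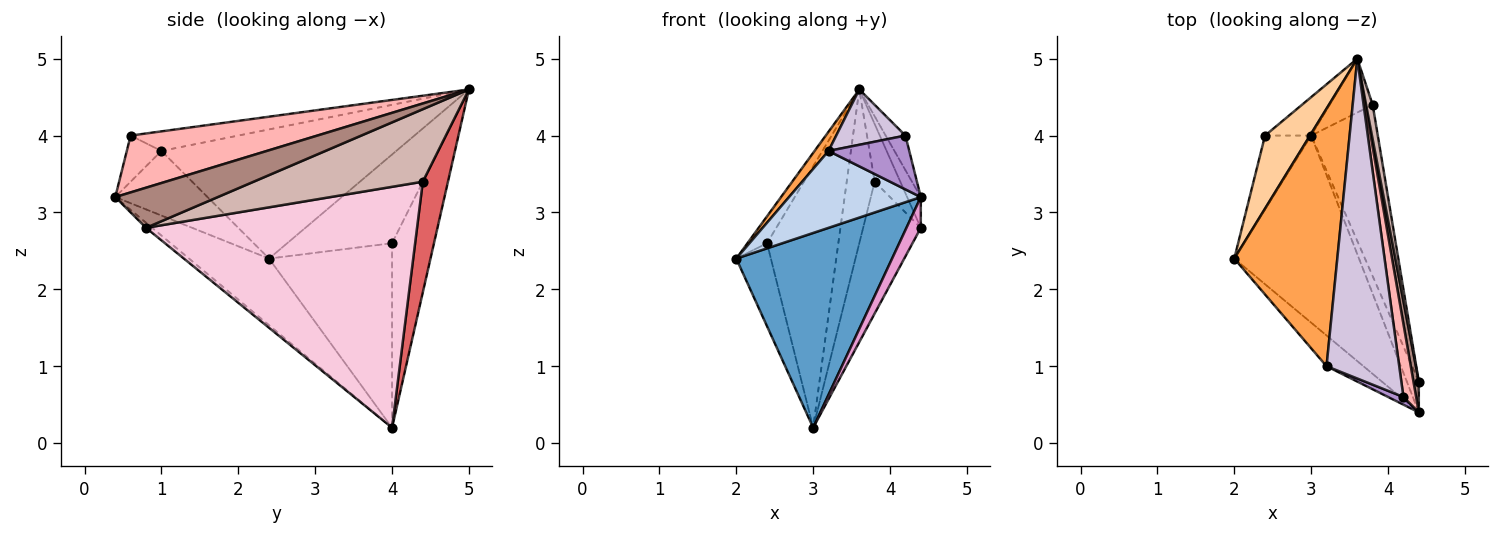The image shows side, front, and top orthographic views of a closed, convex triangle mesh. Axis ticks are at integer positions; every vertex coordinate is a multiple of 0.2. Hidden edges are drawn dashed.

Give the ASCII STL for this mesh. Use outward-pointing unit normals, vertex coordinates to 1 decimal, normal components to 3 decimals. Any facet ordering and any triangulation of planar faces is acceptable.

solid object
 facet normal -0.347 -0.676 -0.650
  outer loop
   vertex 3.0 4.0 0.2
   vertex 4.4 0.4 3.2
   vertex 2.0 2.4 2.4
  endloop
 endfacet
 facet normal -0.545 -0.778 -0.311
  outer loop
   vertex 3.2 1.0 3.8
   vertex 2.0 2.4 2.4
   vertex 4.4 0.4 3.2
  endloop
 endfacet
 facet normal -0.781 -0.046 0.623
  outer loop
   vertex 3.2 1.0 3.8
   vertex 3.6 5.0 4.6
   vertex 2.0 2.4 2.4
  endloop
 endfacet
 facet normal -0.880 0.164 0.446
  outer loop
   vertex 2.4 4.0 2.6
   vertex 2.0 2.4 2.4
   vertex 3.6 5.0 4.6
  endloop
 endfacet
 facet normal -0.936 0.263 -0.234
  outer loop
   vertex 2.4 4.0 2.6
   vertex 3.0 4.0 0.2
   vertex 2.0 2.4 2.4
  endloop
 endfacet
 facet normal -0.503 0.855 -0.126
  outer loop
   vertex 2.4 4.0 2.6
   vertex 3.6 5.0 4.6
   vertex 3.0 4.0 0.2
  endloop
 endfacet
 facet normal 0.647 0.719 -0.252
  outer loop
   vertex 3.8 4.4 3.4
   vertex 3.0 4.0 0.2
   vertex 3.6 5.0 4.6
  endloop
 endfacet
 facet normal 0.971 0.103 0.217
  outer loop
   vertex 4.2 0.6 4.0
   vertex 4.4 0.4 3.2
   vertex 3.6 5.0 4.6
  endloop
 endfacet
 facet normal -0.391 -0.911 0.130
  outer loop
   vertex 4.2 0.6 4.0
   vertex 3.2 1.0 3.8
   vertex 4.4 0.4 3.2
  endloop
 endfacet
 facet normal -0.256 -0.165 0.952
  outer loop
   vertex 4.2 0.6 4.0
   vertex 3.6 5.0 4.6
   vertex 3.2 1.0 3.8
  endloop
 endfacet
 facet normal 0.983 0.131 0.131
  outer loop
   vertex 4.4 0.8 2.8
   vertex 3.6 5.0 4.6
   vertex 4.4 0.4 3.2
  endloop
 endfacet
 facet normal 0.985 0.149 0.090
  outer loop
   vertex 4.4 0.8 2.8
   vertex 3.8 4.4 3.4
   vertex 3.6 5.0 4.6
  endloop
 endfacet
 facet normal -0.290 -0.677 -0.677
  outer loop
   vertex 4.4 0.8 2.8
   vertex 4.4 0.4 3.2
   vertex 3.0 4.0 0.2
  endloop
 endfacet
 facet normal 0.944 0.201 -0.261
  outer loop
   vertex 4.4 0.8 2.8
   vertex 3.0 4.0 0.2
   vertex 3.8 4.4 3.4
  endloop
 endfacet
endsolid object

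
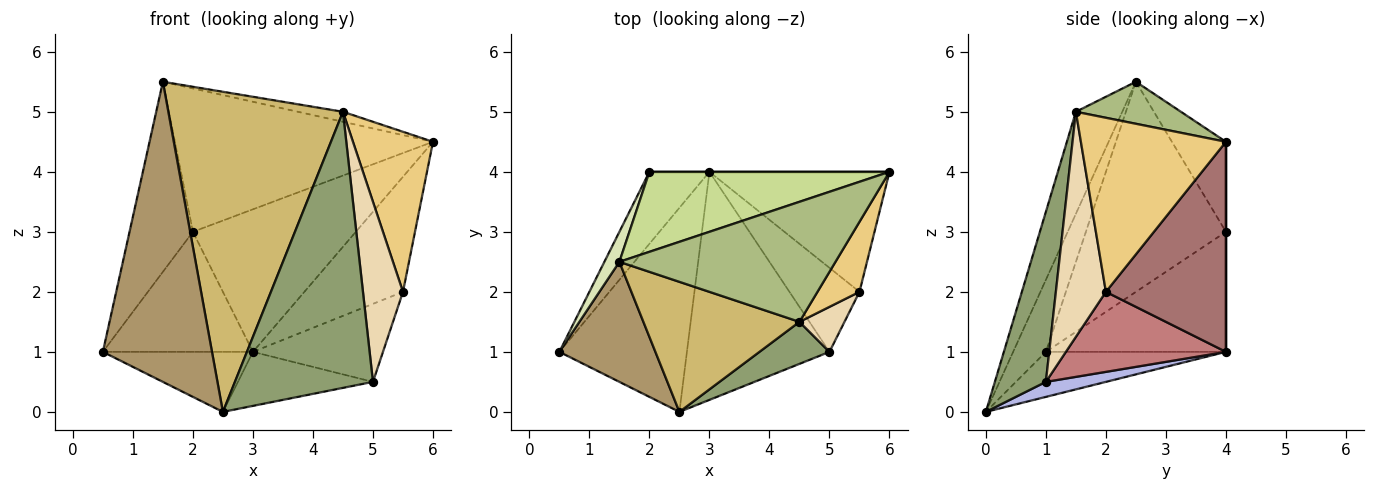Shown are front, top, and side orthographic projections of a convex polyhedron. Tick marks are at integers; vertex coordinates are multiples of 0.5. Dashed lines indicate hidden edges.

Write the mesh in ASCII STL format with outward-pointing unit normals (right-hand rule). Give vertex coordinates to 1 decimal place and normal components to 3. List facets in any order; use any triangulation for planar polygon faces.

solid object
 facet normal -0.321 0.267 -0.909
  outer loop
   vertex 3.0 4.0 1.0
   vertex 2.5 0.0 0.0
   vertex 0.5 1.0 1.0
  endloop
 endfacet
 facet normal -0.717 0.598 -0.359
  outer loop
   vertex 2.0 4.0 3.0
   vertex 3.0 4.0 1.0
   vertex 0.5 1.0 1.0
  endloop
 endfacet
 facet normal 0.000 1.000 0.000
  outer loop
   vertex 2.0 4.0 3.0
   vertex 6.0 4.0 4.5
   vertex 3.0 4.0 1.0
  endloop
 endfacet
 facet normal 0.102 0.229 -0.968
  outer loop
   vertex 5.0 1.0 0.5
   vertex 2.5 0.0 0.0
   vertex 3.0 4.0 1.0
  endloop
 endfacet
 facet normal 0.343 -0.929 0.141
  outer loop
   vertex 5.0 1.0 0.5
   vertex 4.5 1.5 5.0
   vertex 2.5 0.0 0.0
  endloop
 endfacet
 facet normal 0.190 0.082 0.978
  outer loop
   vertex 1.5 2.5 5.5
   vertex 4.5 1.5 5.0
   vertex 6.0 4.0 4.5
  endloop
 endfacet
 facet normal -0.180 0.859 0.479
  outer loop
   vertex 1.5 2.5 5.5
   vertex 6.0 4.0 4.5
   vertex 2.0 4.0 3.0
  endloop
 endfacet
 facet normal -0.909 0.411 0.065
  outer loop
   vertex 1.5 2.5 5.5
   vertex 2.0 4.0 3.0
   vertex 0.5 1.0 1.0
  endloop
 endfacet
 facet normal -0.268 -0.894 0.358
  outer loop
   vertex 1.5 2.5 5.5
   vertex 0.5 1.0 1.0
   vertex 2.5 0.0 0.0
  endloop
 endfacet
 facet normal -0.239 -0.900 0.365
  outer loop
   vertex 1.5 2.5 5.5
   vertex 2.5 0.0 0.0
   vertex 4.5 1.5 5.0
  endloop
 endfacet
 facet normal 0.857 -0.473 0.207
  outer loop
   vertex 5.5 2.0 2.0
   vertex 6.0 4.0 4.5
   vertex 4.5 1.5 5.0
  endloop
 endfacet
 facet normal 0.772 -0.617 0.154
  outer loop
   vertex 5.5 2.0 2.0
   vertex 4.5 1.5 5.0
   vertex 5.0 1.0 0.5
  endloop
 endfacet
 facet normal 0.644 0.529 -0.552
  outer loop
   vertex 5.5 2.0 2.0
   vertex 3.0 4.0 1.0
   vertex 6.0 4.0 4.5
  endloop
 endfacet
 facet normal 0.642 0.522 -0.562
  outer loop
   vertex 5.5 2.0 2.0
   vertex 5.0 1.0 0.5
   vertex 3.0 4.0 1.0
  endloop
 endfacet
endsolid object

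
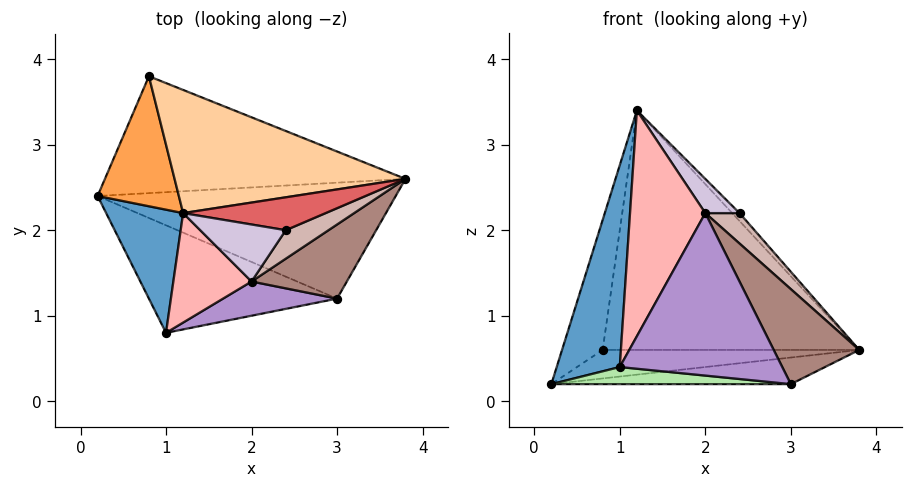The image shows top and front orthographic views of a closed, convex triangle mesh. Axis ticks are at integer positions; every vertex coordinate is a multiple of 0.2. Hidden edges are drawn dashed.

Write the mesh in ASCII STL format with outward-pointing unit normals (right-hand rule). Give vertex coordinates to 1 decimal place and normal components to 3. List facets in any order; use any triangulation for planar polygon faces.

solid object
 facet normal -0.878 -0.408 0.249
  outer loop
   vertex 1.2 2.2 3.4
   vertex 0.2 2.4 0.2
   vertex 1.0 0.8 0.4
  endloop
 endfacet
 facet normal 0.094 0.236 -0.967
  outer loop
   vertex 0.8 3.8 0.6
   vertex 3.8 2.6 0.6
   vertex 0.2 2.4 0.2
  endloop
 endfacet
 facet normal -0.905 0.302 0.302
  outer loop
   vertex 0.8 3.8 0.6
   vertex 0.2 2.4 0.2
   vertex 1.2 2.2 3.4
  endloop
 endfacet
 facet normal 0.335 0.838 0.431
  outer loop
   vertex 0.8 3.8 0.6
   vertex 1.2 2.2 3.4
   vertex 3.8 2.6 0.6
  endloop
 endfacet
 facet normal 0.095 0.223 -0.970
  outer loop
   vertex 3.0 1.2 0.2
   vertex 0.2 2.4 0.2
   vertex 3.8 2.6 0.6
  endloop
 endfacet
 facet normal -0.067 -0.157 -0.985
  outer loop
   vertex 3.0 1.2 0.2
   vertex 1.0 0.8 0.4
   vertex 0.2 2.4 0.2
  endloop
 endfacet
 facet normal 0.711 0.164 0.684
  outer loop
   vertex 2.4 2.0 2.2
   vertex 3.8 2.6 0.6
   vertex 1.2 2.2 3.4
  endloop
 endfacet
 facet normal -0.238 -0.874 0.424
  outer loop
   vertex 2.0 1.4 2.2
   vertex 1.2 2.2 3.4
   vertex 1.0 0.8 0.4
  endloop
 endfacet
 facet normal 0.211 -0.956 0.201
  outer loop
   vertex 2.0 1.4 2.2
   vertex 1.0 0.8 0.4
   vertex 3.0 1.2 0.2
  endloop
 endfacet
 facet normal 0.611 -0.407 0.679
  outer loop
   vertex 2.0 1.4 2.2
   vertex 2.4 2.0 2.2
   vertex 1.2 2.2 3.4
  endloop
 endfacet
 facet normal 0.731 -0.538 0.419
  outer loop
   vertex 2.0 1.4 2.2
   vertex 3.0 1.2 0.2
   vertex 3.8 2.6 0.6
  endloop
 endfacet
 facet normal 0.738 -0.492 0.461
  outer loop
   vertex 2.0 1.4 2.2
   vertex 3.8 2.6 0.6
   vertex 2.4 2.0 2.2
  endloop
 endfacet
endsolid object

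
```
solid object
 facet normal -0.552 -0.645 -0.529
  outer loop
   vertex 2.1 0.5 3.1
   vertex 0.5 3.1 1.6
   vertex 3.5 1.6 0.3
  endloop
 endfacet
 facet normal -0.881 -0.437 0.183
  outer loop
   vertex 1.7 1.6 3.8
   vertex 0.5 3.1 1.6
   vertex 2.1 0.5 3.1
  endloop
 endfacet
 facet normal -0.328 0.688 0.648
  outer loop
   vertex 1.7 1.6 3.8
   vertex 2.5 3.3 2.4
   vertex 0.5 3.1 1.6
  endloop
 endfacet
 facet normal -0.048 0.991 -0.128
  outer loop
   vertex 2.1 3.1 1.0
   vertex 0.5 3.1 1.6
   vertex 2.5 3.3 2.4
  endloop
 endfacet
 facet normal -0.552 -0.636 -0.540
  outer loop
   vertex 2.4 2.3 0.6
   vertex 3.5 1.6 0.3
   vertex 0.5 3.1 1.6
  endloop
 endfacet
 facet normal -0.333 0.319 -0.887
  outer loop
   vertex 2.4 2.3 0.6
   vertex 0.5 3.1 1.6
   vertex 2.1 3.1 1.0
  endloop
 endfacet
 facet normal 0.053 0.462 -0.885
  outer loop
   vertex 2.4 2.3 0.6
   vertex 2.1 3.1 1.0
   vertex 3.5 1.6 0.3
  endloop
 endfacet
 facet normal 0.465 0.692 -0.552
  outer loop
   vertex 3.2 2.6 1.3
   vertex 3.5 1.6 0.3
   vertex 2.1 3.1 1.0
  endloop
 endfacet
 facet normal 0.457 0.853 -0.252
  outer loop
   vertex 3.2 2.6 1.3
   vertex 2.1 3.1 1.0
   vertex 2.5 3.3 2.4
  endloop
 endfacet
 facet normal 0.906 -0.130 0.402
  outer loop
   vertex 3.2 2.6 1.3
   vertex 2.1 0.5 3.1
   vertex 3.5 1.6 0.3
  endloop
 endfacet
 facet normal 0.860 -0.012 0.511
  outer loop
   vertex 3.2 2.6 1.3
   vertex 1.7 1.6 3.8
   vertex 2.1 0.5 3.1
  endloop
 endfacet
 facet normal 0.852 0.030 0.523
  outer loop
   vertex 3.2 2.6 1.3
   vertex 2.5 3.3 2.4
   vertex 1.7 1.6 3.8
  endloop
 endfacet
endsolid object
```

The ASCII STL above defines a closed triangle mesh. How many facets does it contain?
12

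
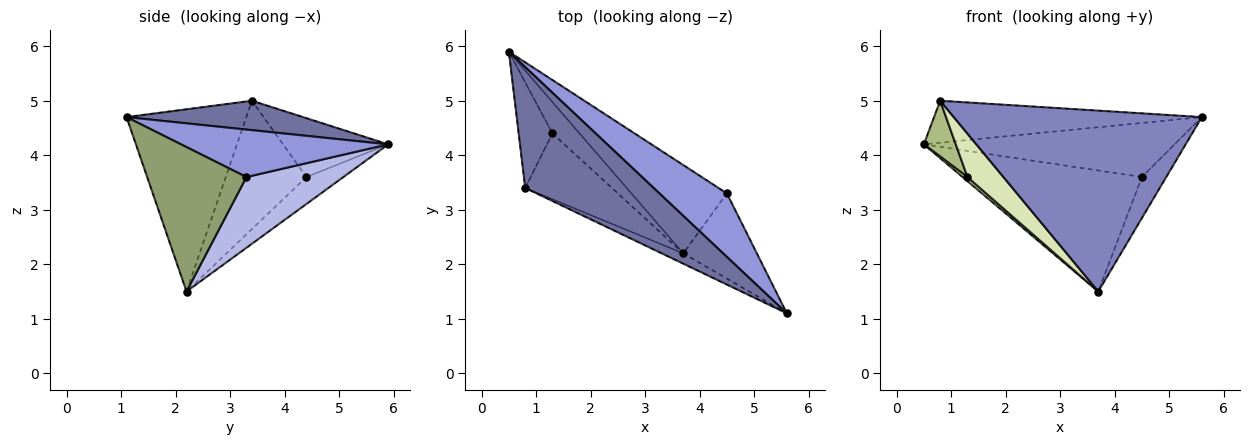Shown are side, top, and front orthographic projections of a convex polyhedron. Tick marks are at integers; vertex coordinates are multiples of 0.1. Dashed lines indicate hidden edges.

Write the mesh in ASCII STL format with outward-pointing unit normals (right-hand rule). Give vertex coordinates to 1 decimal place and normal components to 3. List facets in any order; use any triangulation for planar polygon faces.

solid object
 facet normal 0.211 0.321 0.923
  outer loop
   vertex 0.8 3.4 5.0
   vertex 5.6 1.1 4.7
   vertex 0.5 5.9 4.2
  endloop
 endfacet
 facet normal -0.434 -0.899 -0.051
  outer loop
   vertex 3.7 2.2 1.5
   vertex 5.6 1.1 4.7
   vertex 0.8 3.4 5.0
  endloop
 endfacet
 facet normal 0.472 0.572 0.671
  outer loop
   vertex 4.5 3.3 3.6
   vertex 0.5 5.9 4.2
   vertex 5.6 1.1 4.7
  endloop
 endfacet
 facet normal 0.400 0.740 -0.540
  outer loop
   vertex 4.5 3.3 3.6
   vertex 3.7 2.2 1.5
   vertex 0.5 5.9 4.2
  endloop
 endfacet
 facet normal 0.870 0.214 -0.443
  outer loop
   vertex 4.5 3.3 3.6
   vertex 5.6 1.1 4.7
   vertex 3.7 2.2 1.5
  endloop
 endfacet
 facet normal -0.839 -0.255 -0.481
  outer loop
   vertex 1.3 4.4 3.6
   vertex 0.8 3.4 5.0
   vertex 0.5 5.9 4.2
  endloop
 endfacet
 facet normal -0.702 -0.092 -0.706
  outer loop
   vertex 1.3 4.4 3.6
   vertex 0.5 5.9 4.2
   vertex 3.7 2.2 1.5
  endloop
 endfacet
 facet normal -0.777 -0.347 -0.525
  outer loop
   vertex 1.3 4.4 3.6
   vertex 3.7 2.2 1.5
   vertex 0.8 3.4 5.0
  endloop
 endfacet
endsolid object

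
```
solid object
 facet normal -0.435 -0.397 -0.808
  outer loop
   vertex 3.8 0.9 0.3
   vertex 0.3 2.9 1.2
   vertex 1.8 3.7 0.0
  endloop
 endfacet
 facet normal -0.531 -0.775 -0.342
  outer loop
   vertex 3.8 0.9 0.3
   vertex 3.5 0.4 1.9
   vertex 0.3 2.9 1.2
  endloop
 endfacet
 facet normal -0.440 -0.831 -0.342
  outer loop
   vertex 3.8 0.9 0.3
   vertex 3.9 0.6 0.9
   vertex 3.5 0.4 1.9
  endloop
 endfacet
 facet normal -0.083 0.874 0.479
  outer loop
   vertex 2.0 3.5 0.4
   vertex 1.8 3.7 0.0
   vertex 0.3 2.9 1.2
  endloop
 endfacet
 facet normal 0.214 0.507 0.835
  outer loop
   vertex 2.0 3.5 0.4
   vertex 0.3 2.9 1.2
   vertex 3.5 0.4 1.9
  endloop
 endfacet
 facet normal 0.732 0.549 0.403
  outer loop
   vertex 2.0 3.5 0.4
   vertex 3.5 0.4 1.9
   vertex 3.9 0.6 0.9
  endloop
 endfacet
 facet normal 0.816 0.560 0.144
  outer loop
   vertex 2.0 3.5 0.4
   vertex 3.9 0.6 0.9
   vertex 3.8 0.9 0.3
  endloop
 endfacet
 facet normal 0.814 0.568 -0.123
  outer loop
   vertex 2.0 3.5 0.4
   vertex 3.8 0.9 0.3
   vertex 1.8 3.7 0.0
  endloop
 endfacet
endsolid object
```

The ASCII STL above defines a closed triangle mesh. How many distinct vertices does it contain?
6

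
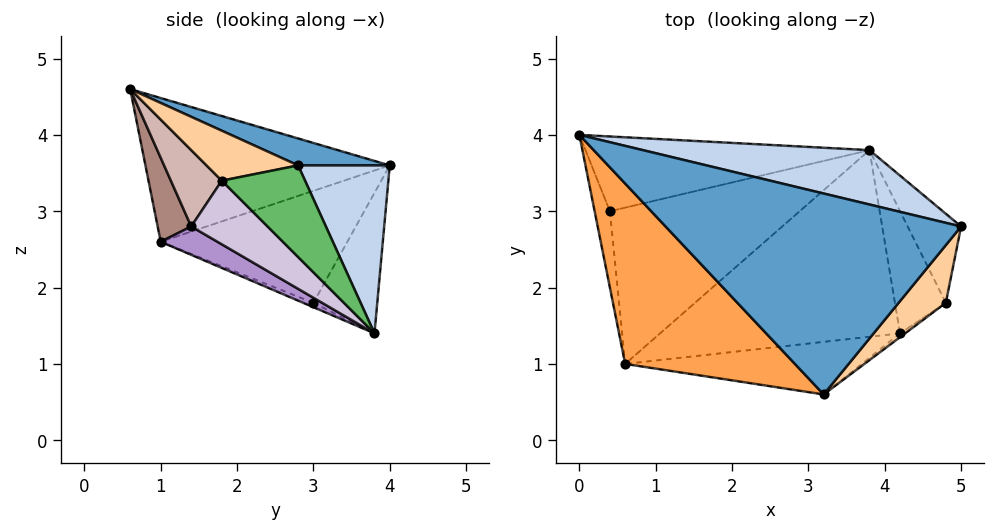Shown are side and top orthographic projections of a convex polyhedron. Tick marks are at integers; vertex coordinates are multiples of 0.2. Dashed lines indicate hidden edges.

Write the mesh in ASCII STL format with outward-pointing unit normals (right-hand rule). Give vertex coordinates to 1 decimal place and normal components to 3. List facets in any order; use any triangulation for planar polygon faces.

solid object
 facet normal 0.085 0.354 0.931
  outer loop
   vertex 3.2 0.6 4.6
   vertex 5.0 2.8 3.6
   vertex 0.0 4.0 3.6
  endloop
 endfacet
 facet normal 0.223 0.928 0.300
  outer loop
   vertex 3.8 3.8 1.4
   vertex 0.0 4.0 3.6
   vertex 5.0 2.8 3.6
  endloop
 endfacet
 facet normal -0.603 -0.358 0.713
  outer loop
   vertex 0.6 1.0 2.6
   vertex 3.2 0.6 4.6
   vertex 0.0 4.0 3.6
  endloop
 endfacet
 facet normal 0.700 -0.272 0.661
  outer loop
   vertex 4.8 1.8 3.4
   vertex 5.0 2.8 3.6
   vertex 3.2 0.6 4.6
  endloop
 endfacet
 facet normal 0.862 -0.072 -0.503
  outer loop
   vertex 4.8 1.8 3.4
   vertex 3.8 3.8 1.4
   vertex 5.0 2.8 3.6
  endloop
 endfacet
 facet normal -0.253 0.821 -0.512
  outer loop
   vertex 0.4 3.0 1.8
   vertex 0.0 4.0 3.6
   vertex 3.8 3.8 1.4
  endloop
 endfacet
 facet normal -0.979 -0.151 -0.134
  outer loop
   vertex 0.4 3.0 1.8
   vertex 0.6 1.0 2.6
   vertex 0.0 4.0 3.6
  endloop
 endfacet
 facet normal -0.021 -0.373 -0.928
  outer loop
   vertex 0.4 3.0 1.8
   vertex 3.8 3.8 1.4
   vertex 0.6 1.0 2.6
  endloop
 endfacet
 facet normal 0.102 -0.488 -0.867
  outer loop
   vertex 4.2 1.4 2.8
   vertex 0.6 1.0 2.6
   vertex 3.8 3.8 1.4
  endloop
 endfacet
 facet normal 0.760 -0.228 -0.608
  outer loop
   vertex 4.2 1.4 2.8
   vertex 3.8 3.8 1.4
   vertex 4.8 1.8 3.4
  endloop
 endfacet
 facet normal 0.123 -0.930 -0.345
  outer loop
   vertex 4.2 1.4 2.8
   vertex 3.2 0.6 4.6
   vertex 0.6 1.0 2.6
  endloop
 endfacet
 facet normal 0.581 -0.813 -0.039
  outer loop
   vertex 4.2 1.4 2.8
   vertex 4.8 1.8 3.4
   vertex 3.2 0.6 4.6
  endloop
 endfacet
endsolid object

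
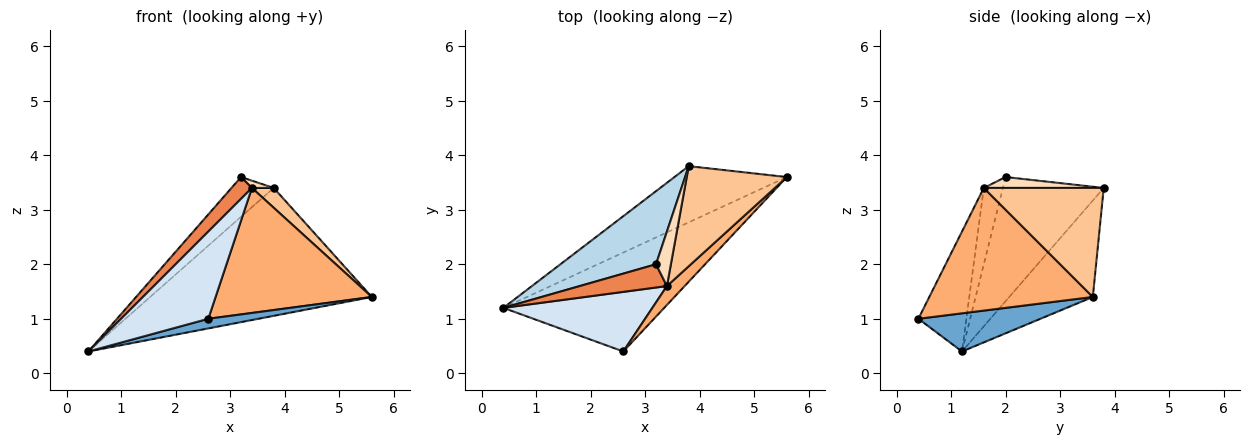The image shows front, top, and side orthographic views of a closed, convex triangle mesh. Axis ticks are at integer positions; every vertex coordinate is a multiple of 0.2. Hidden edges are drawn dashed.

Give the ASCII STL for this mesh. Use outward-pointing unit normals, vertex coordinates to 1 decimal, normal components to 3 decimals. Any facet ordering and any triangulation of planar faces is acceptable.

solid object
 facet normal 0.230 -0.094 -0.969
  outer loop
   vertex 2.6 0.4 1.0
   vertex 0.4 1.2 0.4
   vertex 5.6 3.6 1.4
  endloop
 endfacet
 facet normal -0.326 0.865 -0.380
  outer loop
   vertex 3.8 3.8 3.4
   vertex 5.6 3.6 1.4
   vertex 0.4 1.2 0.4
  endloop
 endfacet
 facet normal -0.752 0.315 0.579
  outer loop
   vertex 3.8 3.8 3.4
   vertex 0.4 1.2 0.4
   vertex 3.2 2.0 3.6
  endloop
 endfacet
 facet normal -0.413 -0.752 0.514
  outer loop
   vertex 3.4 1.6 3.4
   vertex 0.4 1.2 0.4
   vertex 2.6 0.4 1.0
  endloop
 endfacet
 facet normal -0.538 -0.576 0.615
  outer loop
   vertex 3.4 1.6 3.4
   vertex 3.2 2.0 3.6
   vertex 0.4 1.2 0.4
  endloop
 endfacet
 facet normal 0.719 -0.687 0.104
  outer loop
   vertex 3.4 1.6 3.4
   vertex 2.6 0.4 1.0
   vertex 5.6 3.6 1.4
  endloop
 endfacet
 facet normal 0.730 -0.133 0.670
  outer loop
   vertex 3.4 1.6 3.4
   vertex 5.6 3.6 1.4
   vertex 3.8 3.8 3.4
  endloop
 endfacet
 facet normal 0.588 -0.107 0.802
  outer loop
   vertex 3.4 1.6 3.4
   vertex 3.8 3.8 3.4
   vertex 3.2 2.0 3.6
  endloop
 endfacet
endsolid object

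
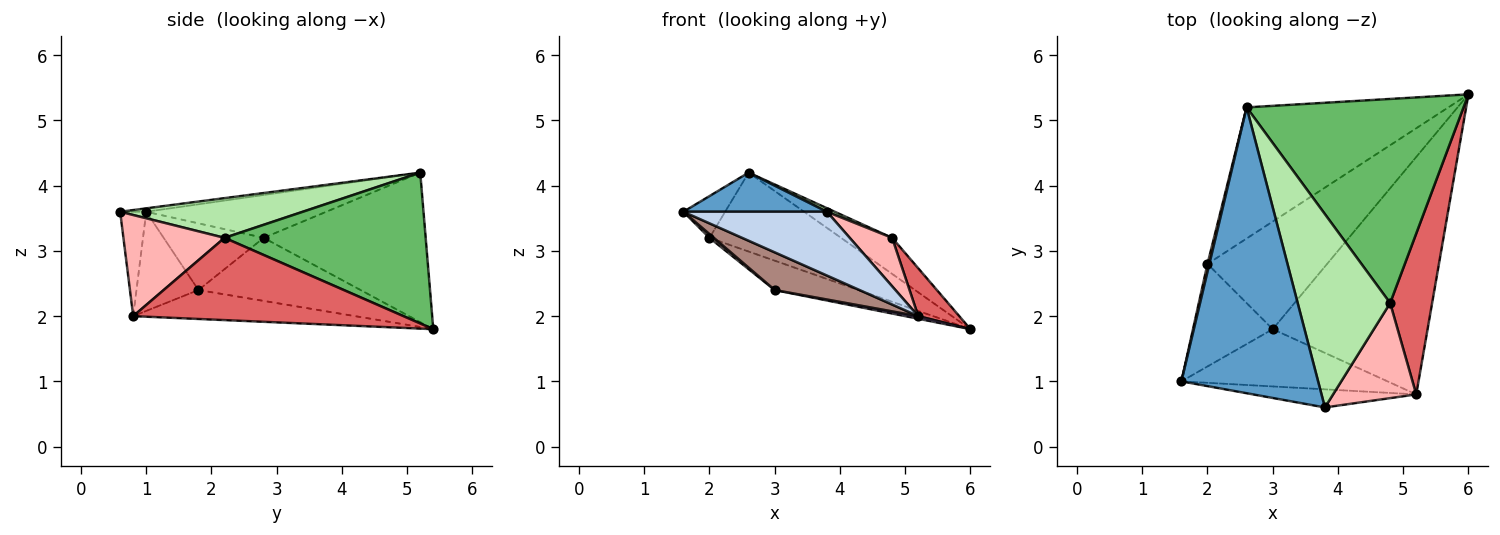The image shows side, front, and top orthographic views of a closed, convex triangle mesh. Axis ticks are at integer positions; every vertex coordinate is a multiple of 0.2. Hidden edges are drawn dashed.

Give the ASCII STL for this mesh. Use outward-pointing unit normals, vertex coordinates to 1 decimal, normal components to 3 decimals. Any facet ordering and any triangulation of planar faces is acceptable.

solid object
 facet normal -0.025 -0.136 0.990
  outer loop
   vertex 3.8 0.6 3.6
   vertex 2.6 5.2 4.2
   vertex 1.6 1.0 3.6
  endloop
 endfacet
 facet normal -0.172 -0.948 -0.269
  outer loop
   vertex 5.2 0.8 2.0
   vertex 3.8 0.6 3.6
   vertex 1.6 1.0 3.6
  endloop
 endfacet
 facet normal -0.973 0.226 0.042
  outer loop
   vertex 2.0 2.8 3.2
   vertex 1.6 1.0 3.6
   vertex 2.6 5.2 4.2
  endloop
 endfacet
 facet normal -0.536 0.435 -0.723
  outer loop
   vertex 2.0 2.8 3.2
   vertex 2.6 5.2 4.2
   vertex 6.0 5.4 1.8
  endloop
 endfacet
 facet normal 0.565 0.144 0.812
  outer loop
   vertex 4.8 2.2 3.2
   vertex 6.0 5.4 1.8
   vertex 2.6 5.2 4.2
  endloop
 endfacet
 facet normal 0.395 -0.017 0.919
  outer loop
   vertex 4.8 2.2 3.2
   vertex 2.6 5.2 4.2
   vertex 3.8 0.6 3.6
  endloop
 endfacet
 facet normal 0.883 -0.134 0.450
  outer loop
   vertex 4.8 2.2 3.2
   vertex 5.2 0.8 2.0
   vertex 6.0 5.4 1.8
  endloop
 endfacet
 facet normal 0.735 -0.308 0.604
  outer loop
   vertex 4.8 2.2 3.2
   vertex 3.8 0.6 3.6
   vertex 5.2 0.8 2.0
  endloop
 endfacet
 facet normal -0.184 -0.011 -0.983
  outer loop
   vertex 3.0 1.8 2.4
   vertex 6.0 5.4 1.8
   vertex 5.2 0.8 2.0
  endloop
 endfacet
 facet normal -0.453 0.235 -0.860
  outer loop
   vertex 3.0 1.8 2.4
   vertex 2.0 2.8 3.2
   vertex 6.0 5.4 1.8
  endloop
 endfacet
 facet normal -0.373 -0.510 -0.775
  outer loop
   vertex 3.0 1.8 2.4
   vertex 5.2 0.8 2.0
   vertex 1.6 1.0 3.6
  endloop
 endfacet
 facet normal -0.641 -0.028 -0.767
  outer loop
   vertex 3.0 1.8 2.4
   vertex 1.6 1.0 3.6
   vertex 2.0 2.8 3.2
  endloop
 endfacet
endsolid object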